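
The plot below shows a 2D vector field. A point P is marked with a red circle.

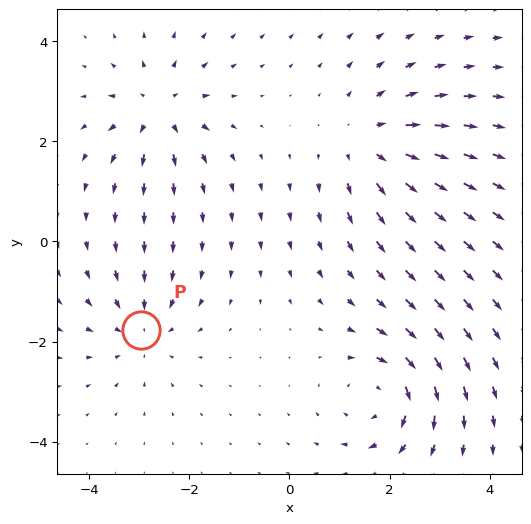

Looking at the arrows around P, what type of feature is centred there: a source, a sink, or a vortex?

At P (-3.0, -1.8) the arrows converge inward. Divergence about -4, curl ≈0 — negative divergence with near-zero curl is a sink.

sink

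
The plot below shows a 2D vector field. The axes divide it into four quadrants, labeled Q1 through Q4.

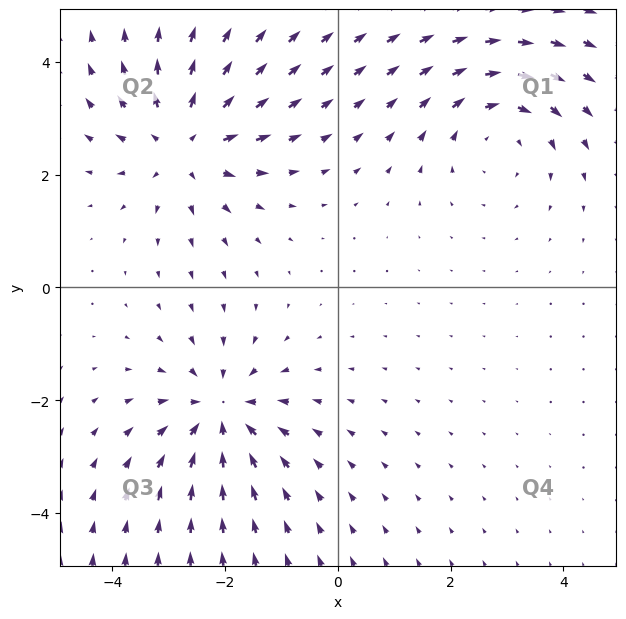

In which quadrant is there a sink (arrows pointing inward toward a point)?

The sink sits at approximately (-2.1, -2.2), which lies in quadrant Q3. The divergence there is about -5, negative as expected for a sink.

Q3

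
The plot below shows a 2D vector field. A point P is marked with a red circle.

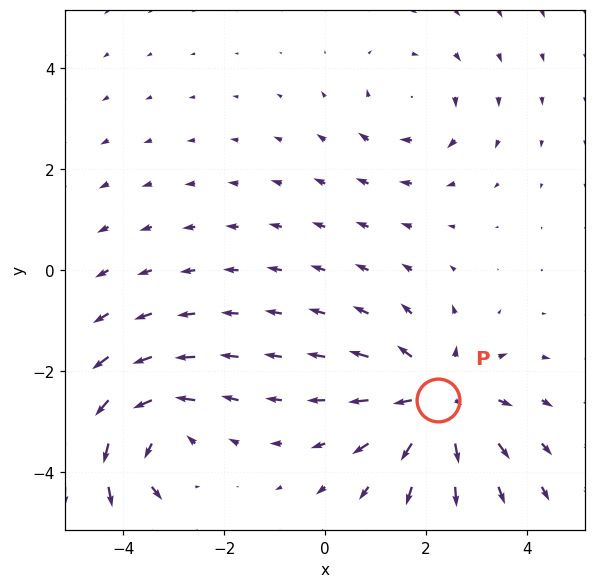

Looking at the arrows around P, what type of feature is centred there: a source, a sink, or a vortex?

At P (2.2, -2.6) the arrows spread outward. Divergence about +4, curl ≈0 — positive divergence with near-zero curl is a source.

source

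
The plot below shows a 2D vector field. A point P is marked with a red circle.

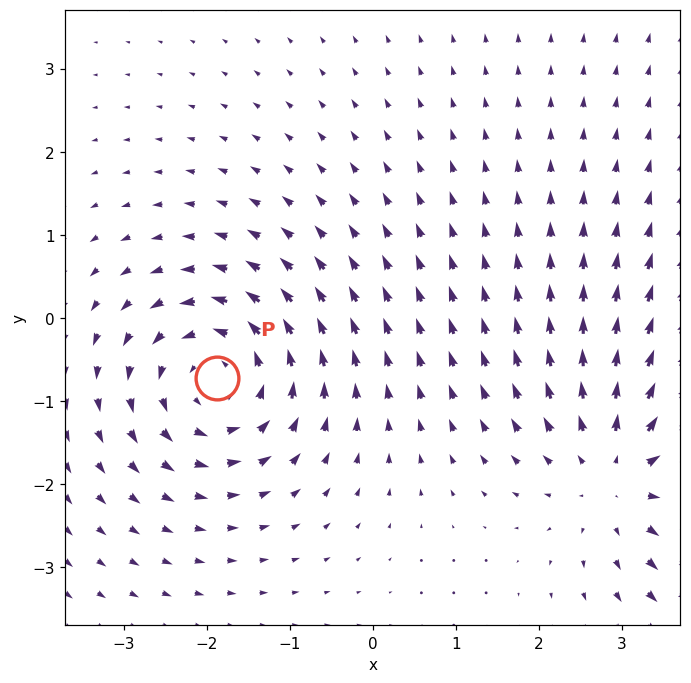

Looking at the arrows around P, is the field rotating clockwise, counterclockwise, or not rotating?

Near P at (-1.9, -0.7) the arrows circulate counterclockwise. The curl (z-component) there is about +5; positive curl means counterclockwise rotation.

counterclockwise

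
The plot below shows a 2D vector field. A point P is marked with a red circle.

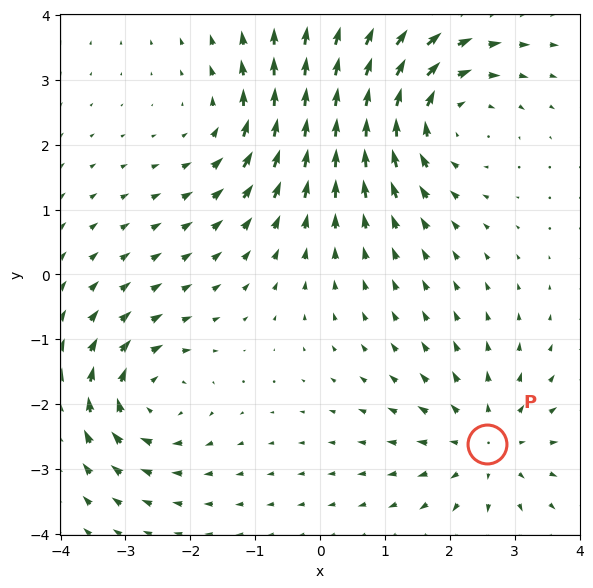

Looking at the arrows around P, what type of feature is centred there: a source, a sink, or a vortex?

At P (2.6, -2.6) the arrows spread outward. Divergence about +3, curl ≈0 — positive divergence with near-zero curl is a source.

source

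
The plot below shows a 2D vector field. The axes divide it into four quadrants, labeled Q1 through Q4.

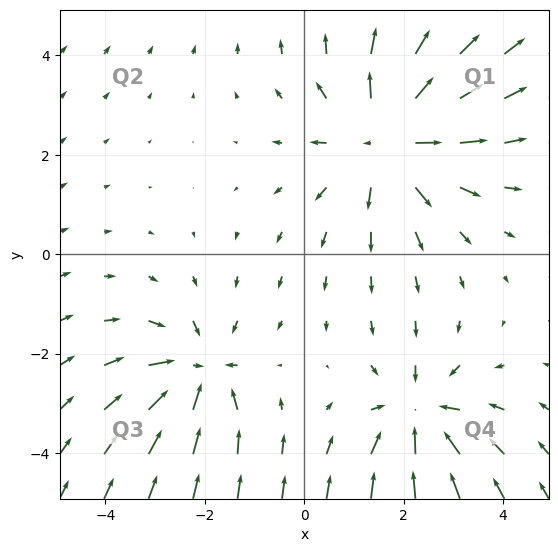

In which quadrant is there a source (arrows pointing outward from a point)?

The source sits at approximately (1.7, 2.3), which lies in quadrant Q1. The divergence there is about +4, positive as expected for a source.

Q1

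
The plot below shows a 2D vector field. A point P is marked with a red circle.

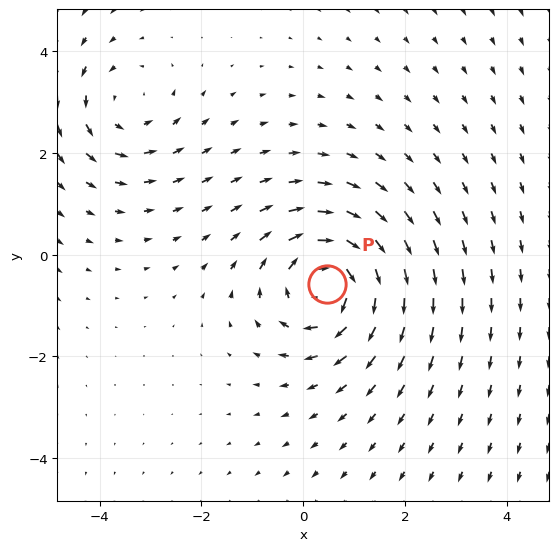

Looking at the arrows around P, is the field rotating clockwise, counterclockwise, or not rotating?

Near P at (0.5, -0.6) the arrows circulate clockwise. The curl (z-component) there is about -5; negative curl means clockwise rotation.

clockwise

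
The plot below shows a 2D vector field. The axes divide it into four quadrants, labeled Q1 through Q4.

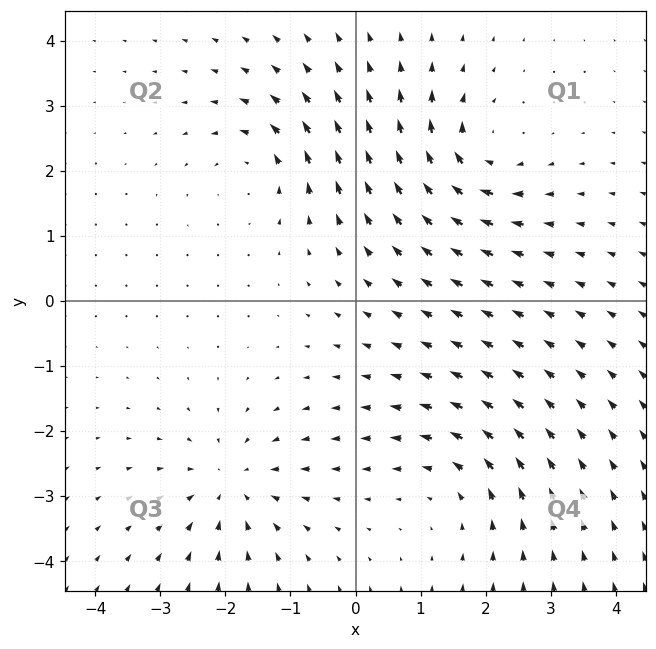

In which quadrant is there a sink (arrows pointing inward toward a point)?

The sink sits at approximately (-1.9, -2.8), which lies in quadrant Q3. The divergence there is about -4, negative as expected for a sink.

Q3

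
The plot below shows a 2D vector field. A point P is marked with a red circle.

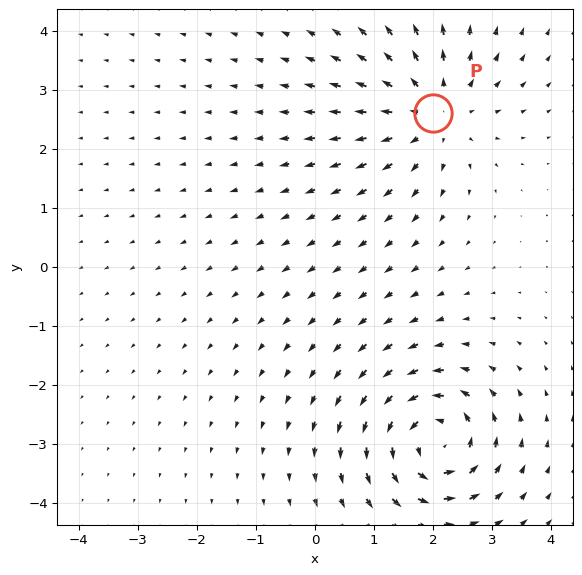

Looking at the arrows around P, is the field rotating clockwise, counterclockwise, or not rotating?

Near P at (2.0, 2.6) the arrows show no circulation. The curl there is ≈0.

not rotating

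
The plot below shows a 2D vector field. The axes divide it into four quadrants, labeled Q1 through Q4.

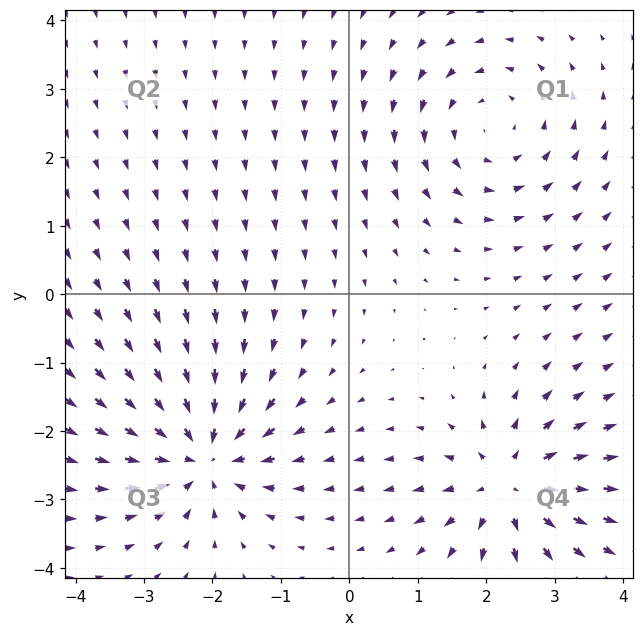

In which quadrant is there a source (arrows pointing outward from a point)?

The source sits at approximately (2.3, -2.8), which lies in quadrant Q4. The divergence there is about +6, positive as expected for a source.

Q4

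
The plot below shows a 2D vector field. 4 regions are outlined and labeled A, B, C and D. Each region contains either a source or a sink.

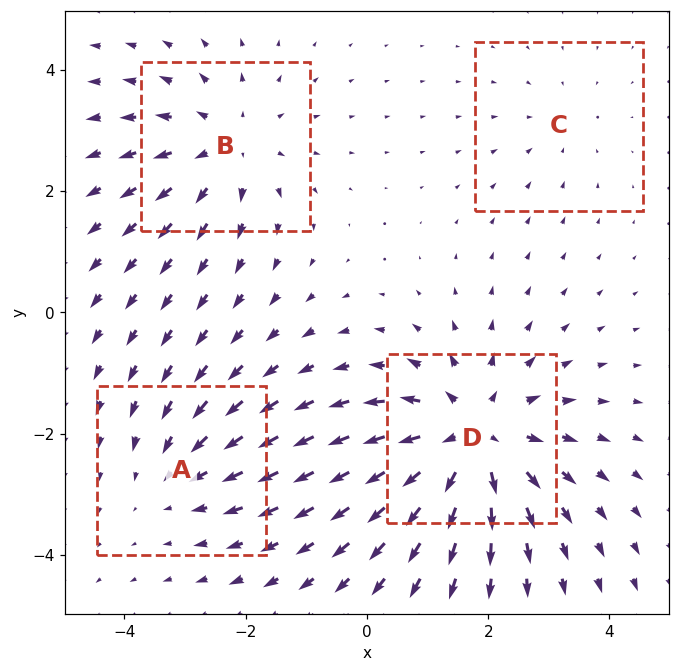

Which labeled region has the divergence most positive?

D

Divergence at each region's feature centre — A: about -3, B: about +4, C: about -2, D: about +6. Region D is most positive.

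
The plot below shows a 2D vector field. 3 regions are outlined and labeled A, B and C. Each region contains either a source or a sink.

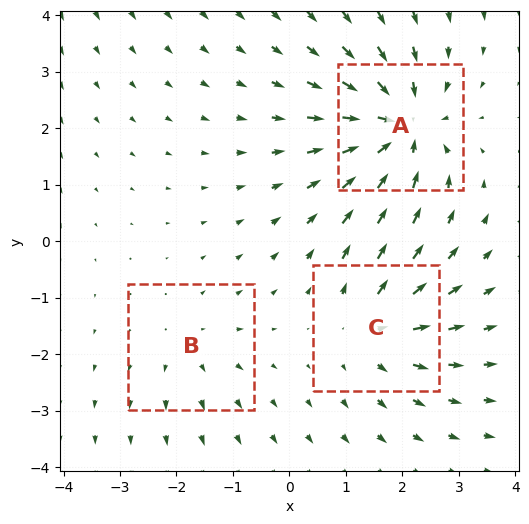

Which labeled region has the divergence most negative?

Divergence at each region's feature centre — A: about -5, B: about +2, C: about +3. Region A is most negative.

A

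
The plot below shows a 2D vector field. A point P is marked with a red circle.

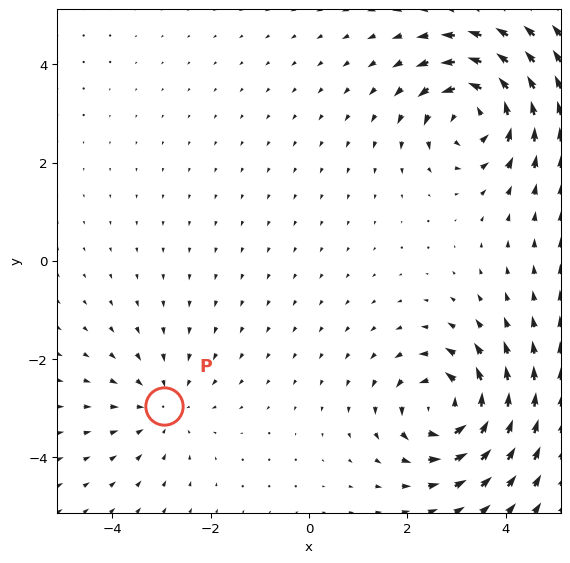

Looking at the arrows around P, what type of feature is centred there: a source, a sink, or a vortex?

At P (-3.0, -3.0) the arrows converge inward. Divergence about -3, curl ≈0 — negative divergence with near-zero curl is a sink.

sink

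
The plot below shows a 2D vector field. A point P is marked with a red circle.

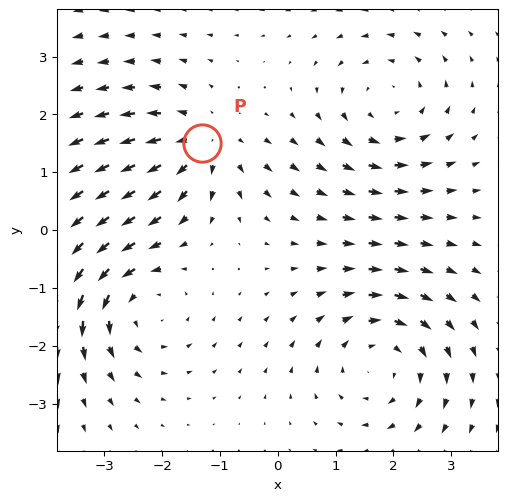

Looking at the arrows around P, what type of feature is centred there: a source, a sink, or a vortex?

source

At P (-1.3, 1.5) the arrows spread outward. Divergence about +5, curl ≈0 — positive divergence with near-zero curl is a source.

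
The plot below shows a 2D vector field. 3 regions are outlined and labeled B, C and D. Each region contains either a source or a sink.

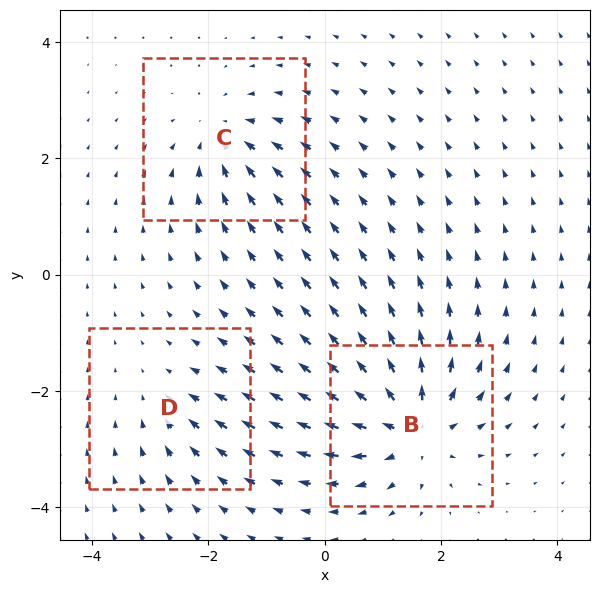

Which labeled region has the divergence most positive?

B

Divergence at each region's feature centre — B: about +6, C: about -4, D: about -2. Region B is most positive.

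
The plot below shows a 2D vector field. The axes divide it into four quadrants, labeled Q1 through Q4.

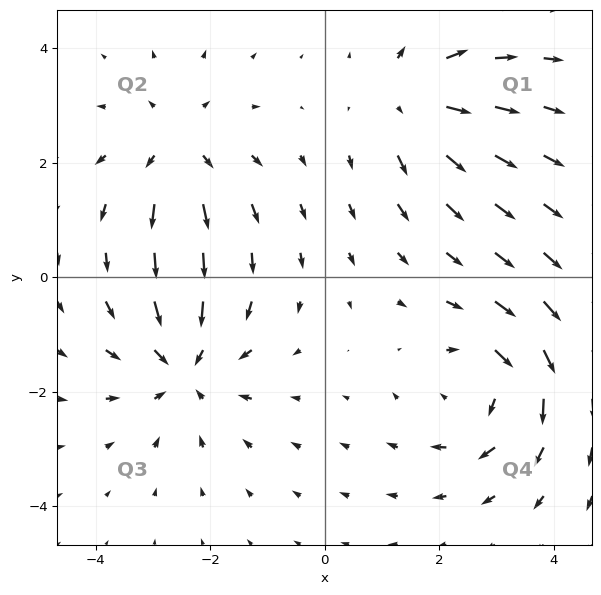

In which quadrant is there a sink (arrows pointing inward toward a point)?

The sink sits at approximately (-2.5, -1.6), which lies in quadrant Q3. The divergence there is about -4, negative as expected for a sink.

Q3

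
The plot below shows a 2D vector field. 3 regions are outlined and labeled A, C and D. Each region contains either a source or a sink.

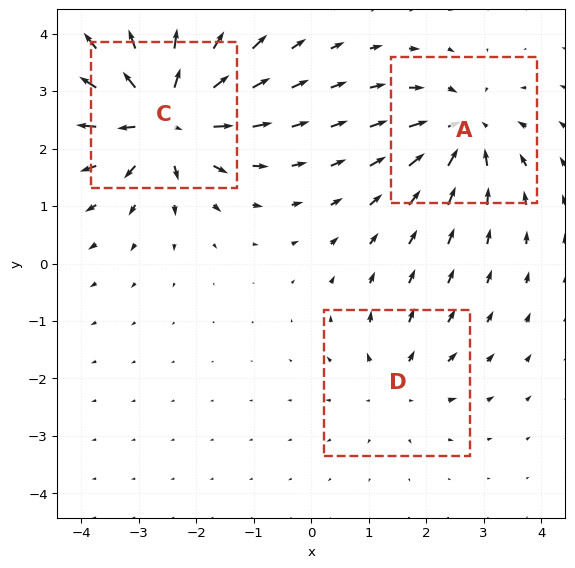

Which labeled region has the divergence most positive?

Divergence at each region's feature centre — A: about -4, C: about +6, D: about +2. Region C is most positive.

C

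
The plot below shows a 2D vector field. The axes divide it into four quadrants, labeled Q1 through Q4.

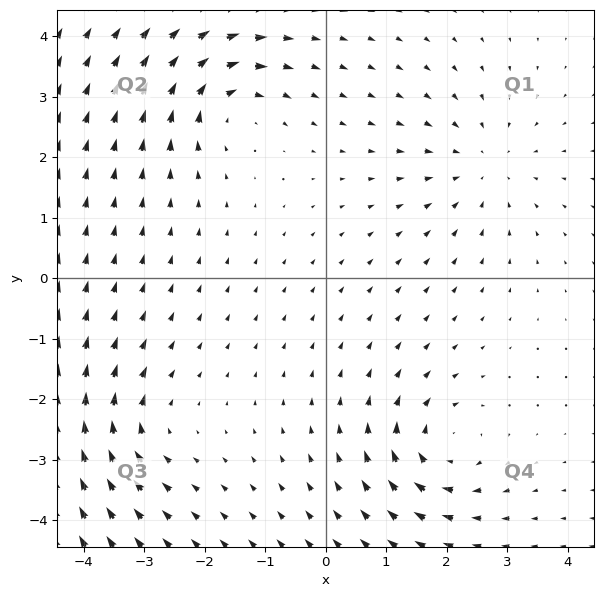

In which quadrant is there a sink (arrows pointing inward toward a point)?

Q1

The sink sits at approximately (2.6, 1.9), which lies in quadrant Q1. The divergence there is about -3, negative as expected for a sink.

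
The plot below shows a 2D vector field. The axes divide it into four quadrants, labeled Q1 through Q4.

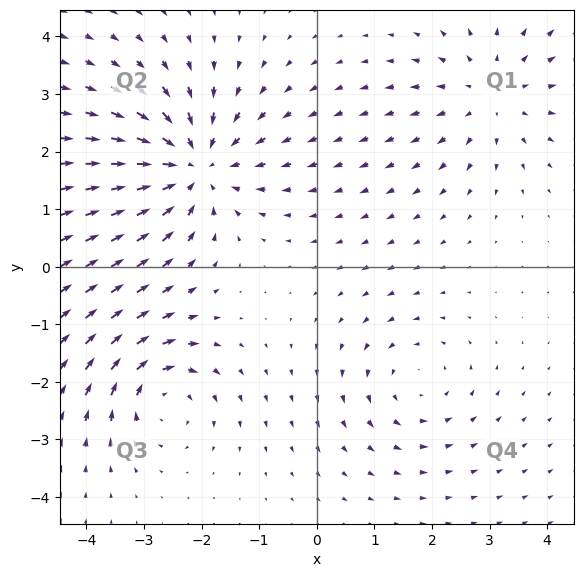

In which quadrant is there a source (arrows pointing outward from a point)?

Q1

The source sits at approximately (3.0, 3.0), which lies in quadrant Q1. The divergence there is about +3, positive as expected for a source.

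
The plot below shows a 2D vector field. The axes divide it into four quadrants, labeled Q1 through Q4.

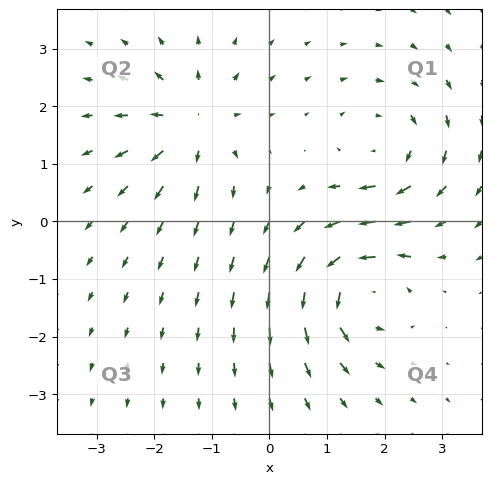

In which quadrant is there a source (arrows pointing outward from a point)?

Q2

The source sits at approximately (-1.3, 1.7), which lies in quadrant Q2. The divergence there is about +5, positive as expected for a source.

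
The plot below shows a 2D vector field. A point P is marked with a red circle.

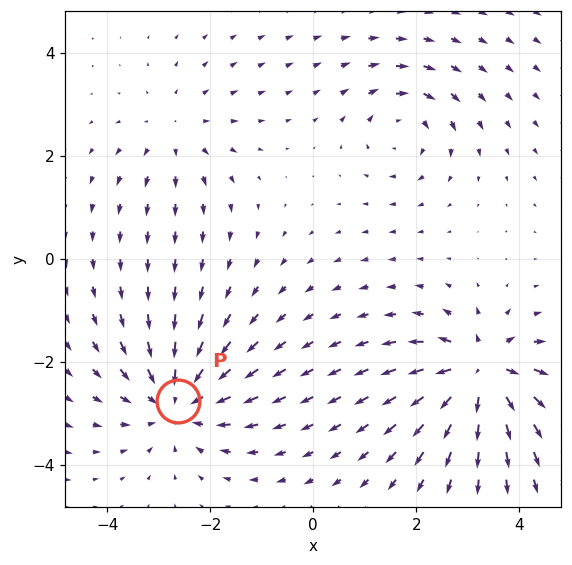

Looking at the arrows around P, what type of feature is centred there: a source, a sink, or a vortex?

sink

At P (-2.6, -2.8) the arrows converge inward. Divergence about -4, curl ≈0 — negative divergence with near-zero curl is a sink.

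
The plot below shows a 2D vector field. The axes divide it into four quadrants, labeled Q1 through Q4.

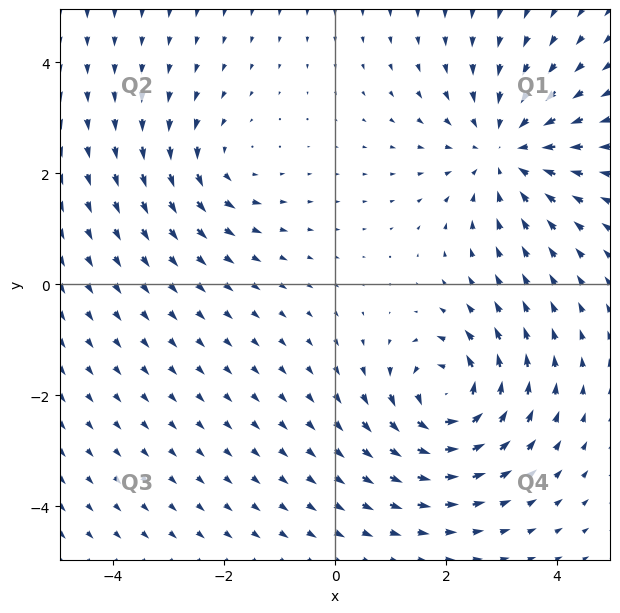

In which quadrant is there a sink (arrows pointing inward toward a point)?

The sink sits at approximately (3.1, 2.4), which lies in quadrant Q1. The divergence there is about -4, negative as expected for a sink.

Q1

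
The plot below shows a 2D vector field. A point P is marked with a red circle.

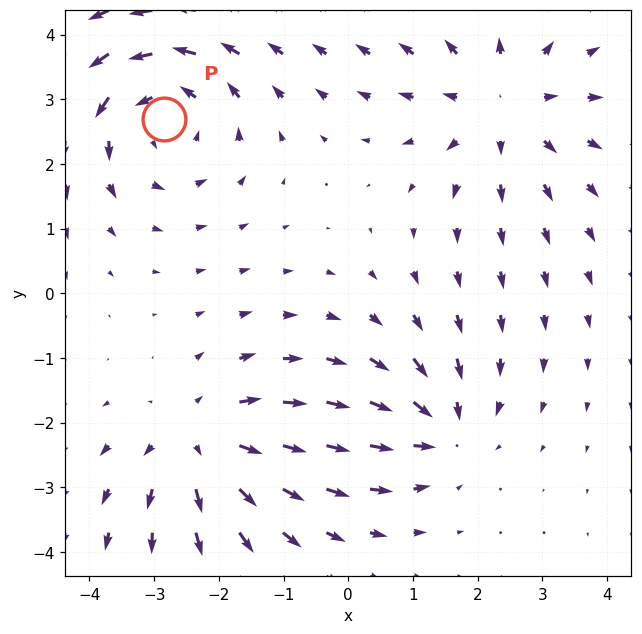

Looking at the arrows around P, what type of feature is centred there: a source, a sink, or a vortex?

At P (-2.8, 2.7) the arrows circulate counterclockwise. Divergence ≈0, curl about +4 — near-zero divergence with nonzero curl is a vortex.

vortex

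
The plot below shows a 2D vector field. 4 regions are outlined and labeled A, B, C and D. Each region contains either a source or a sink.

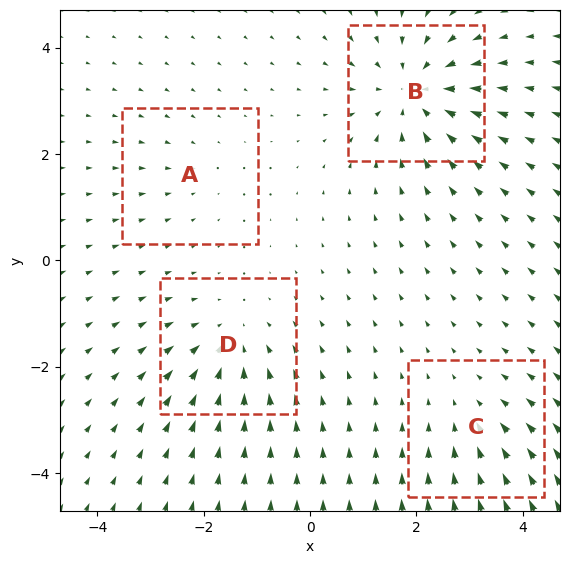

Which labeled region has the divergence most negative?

B

Divergence at each region's feature centre — A: about -2, B: about -6, C: about -3, D: about -4. Region B is most negative.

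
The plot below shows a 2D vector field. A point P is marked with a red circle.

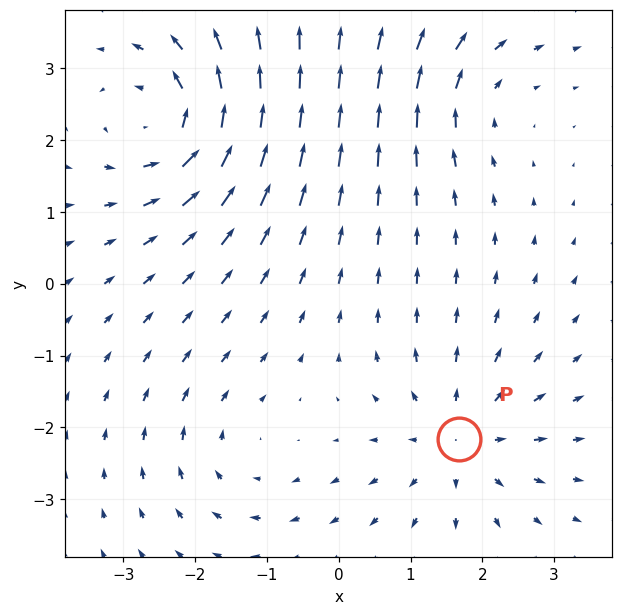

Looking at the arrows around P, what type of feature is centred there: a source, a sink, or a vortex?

At P (1.7, -2.2) the arrows spread outward. Divergence about +4, curl ≈0 — positive divergence with near-zero curl is a source.

source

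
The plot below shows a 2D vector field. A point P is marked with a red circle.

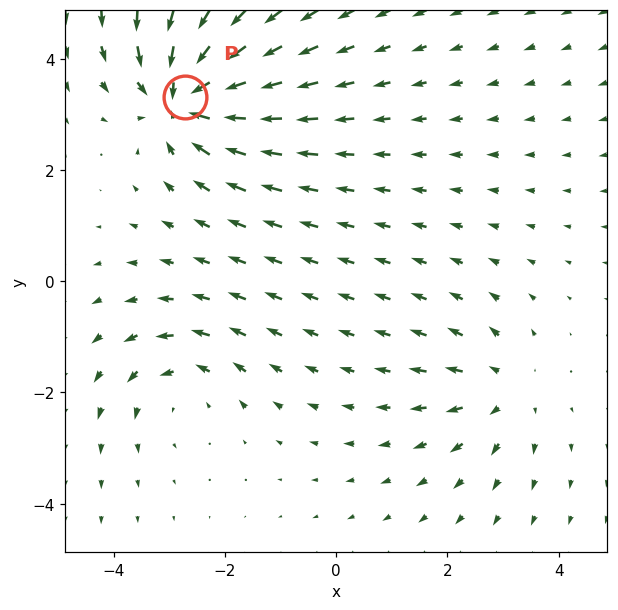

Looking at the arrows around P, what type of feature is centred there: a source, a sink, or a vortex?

sink

At P (-2.7, 3.3) the arrows converge inward. Divergence about -6, curl ≈0 — negative divergence with near-zero curl is a sink.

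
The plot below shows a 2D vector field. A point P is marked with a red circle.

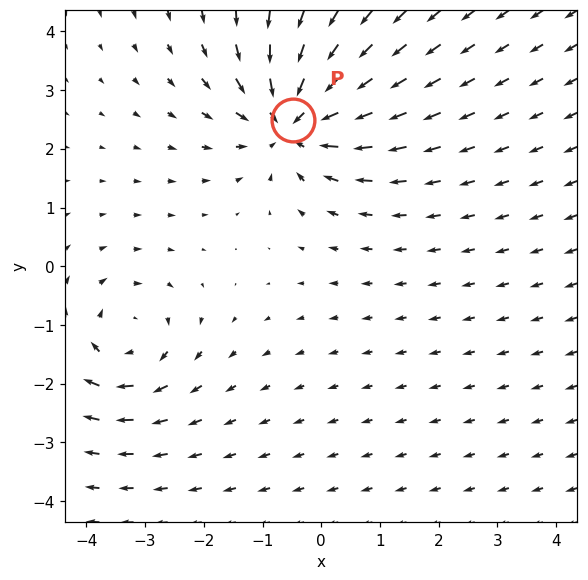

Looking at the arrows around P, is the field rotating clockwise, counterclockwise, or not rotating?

not rotating

Near P at (-0.5, 2.5) the arrows show no circulation. The curl there is ≈0.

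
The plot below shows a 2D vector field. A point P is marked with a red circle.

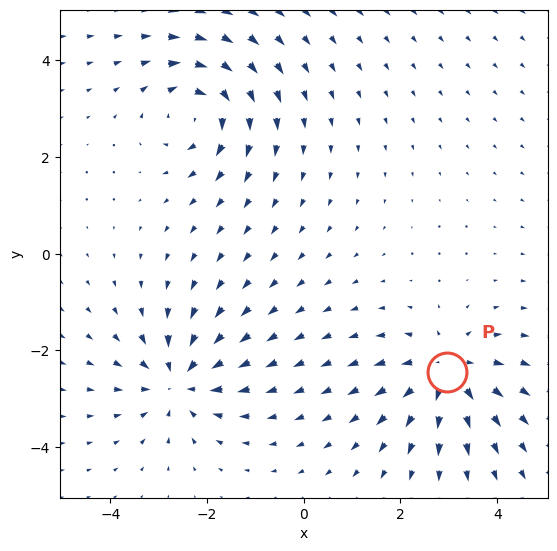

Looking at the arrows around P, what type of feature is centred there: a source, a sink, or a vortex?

source

At P (3.0, -2.4) the arrows spread outward. Divergence about +5, curl ≈0 — positive divergence with near-zero curl is a source.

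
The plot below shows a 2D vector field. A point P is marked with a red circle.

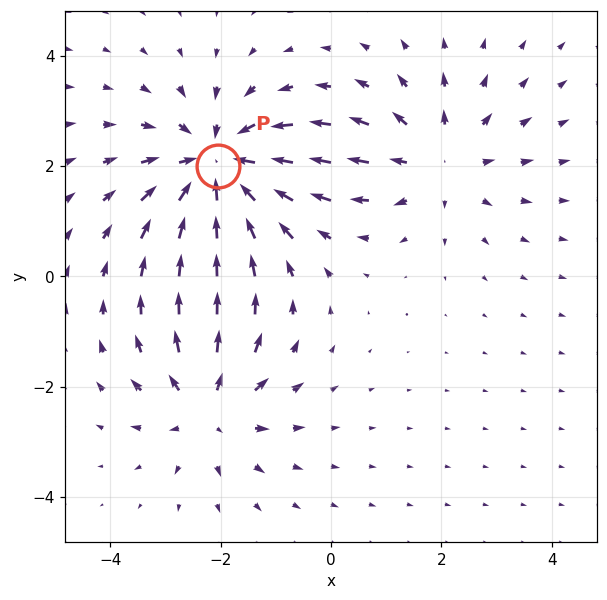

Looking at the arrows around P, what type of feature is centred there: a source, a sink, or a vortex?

sink

At P (-2.0, 2.0) the arrows converge inward. Divergence about -4, curl ≈0 — negative divergence with near-zero curl is a sink.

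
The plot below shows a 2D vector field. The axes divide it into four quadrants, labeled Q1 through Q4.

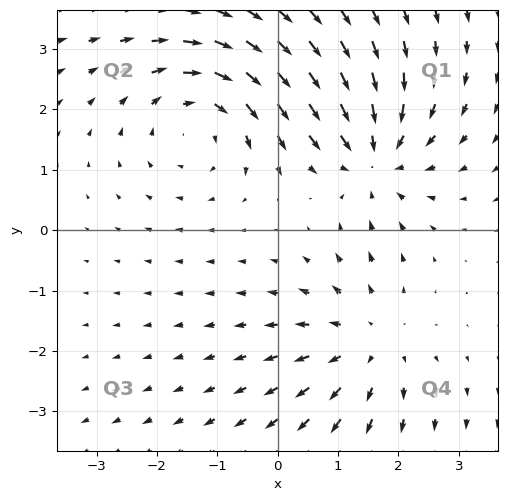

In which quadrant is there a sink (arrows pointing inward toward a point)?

The sink sits at approximately (1.6, 1.2), which lies in quadrant Q1. The divergence there is about -4, negative as expected for a sink.

Q1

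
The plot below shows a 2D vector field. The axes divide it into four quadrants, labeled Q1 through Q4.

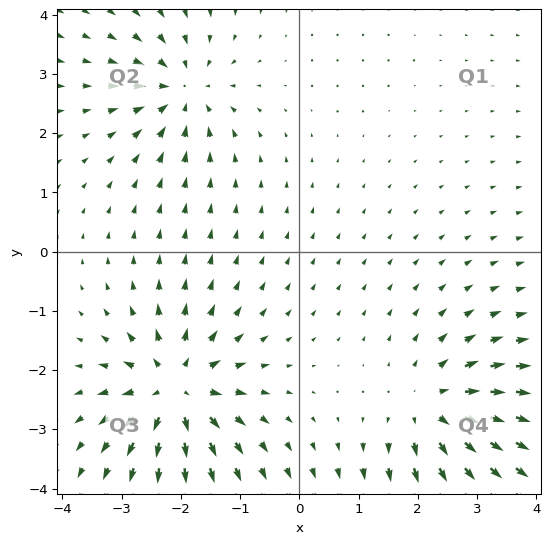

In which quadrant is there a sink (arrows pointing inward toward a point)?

The sink sits at approximately (-2.0, 2.7), which lies in quadrant Q2. The divergence there is about -4, negative as expected for a sink.

Q2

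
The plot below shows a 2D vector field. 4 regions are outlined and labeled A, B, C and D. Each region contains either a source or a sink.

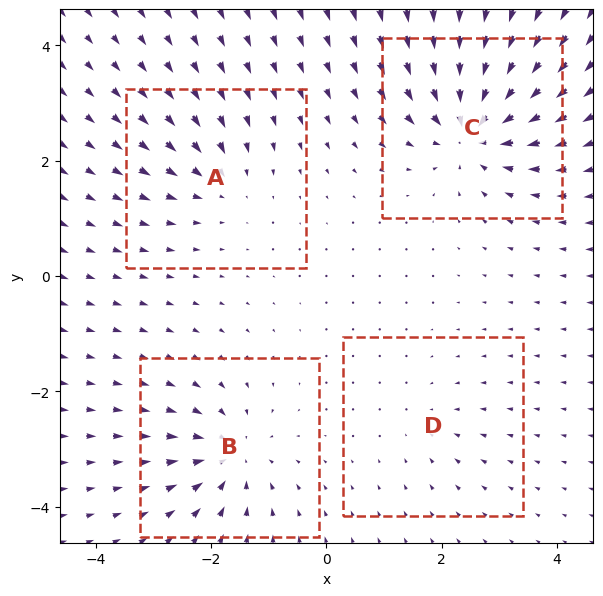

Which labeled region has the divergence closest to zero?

Divergence at each region's feature centre — A: about -4, B: about -6, C: about -8, D: about -2. Region D is closest to zero.

D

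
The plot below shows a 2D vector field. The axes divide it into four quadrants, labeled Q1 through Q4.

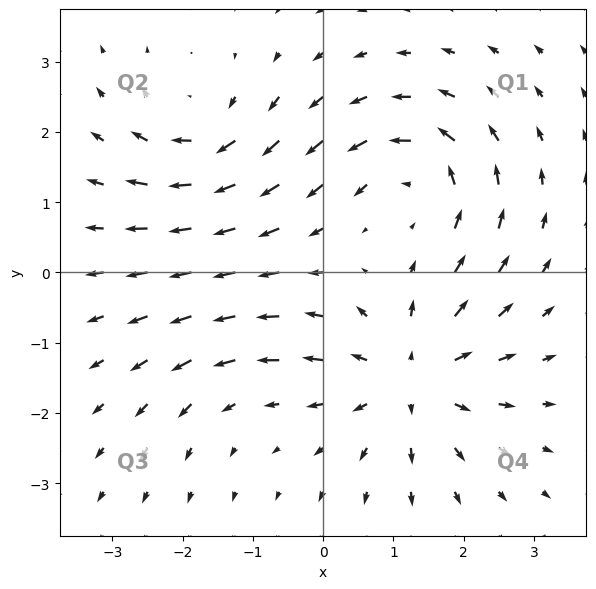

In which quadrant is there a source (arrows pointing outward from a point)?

The source sits at approximately (1.3, -1.5), which lies in quadrant Q4. The divergence there is about +6, positive as expected for a source.

Q4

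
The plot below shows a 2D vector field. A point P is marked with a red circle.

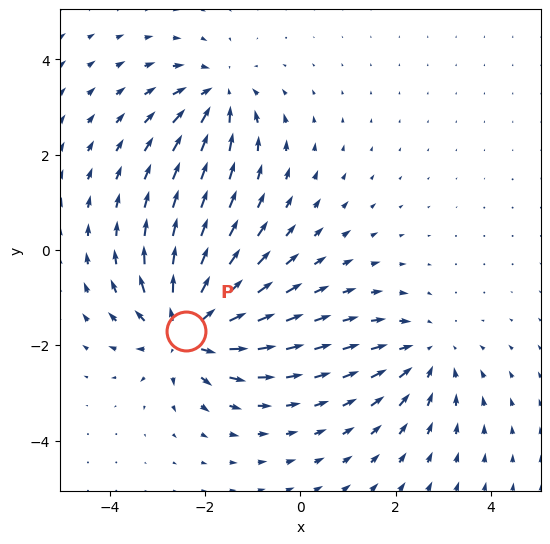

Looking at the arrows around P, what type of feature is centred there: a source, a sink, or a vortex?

source

At P (-2.4, -1.7) the arrows spread outward. Divergence about +5, curl ≈0 — positive divergence with near-zero curl is a source.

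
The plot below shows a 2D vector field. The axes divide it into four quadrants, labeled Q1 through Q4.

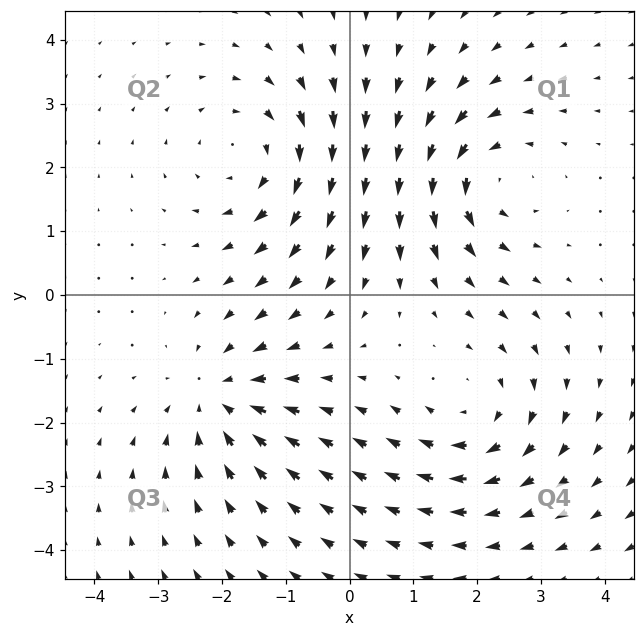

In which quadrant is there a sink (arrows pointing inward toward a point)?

Q3

The sink sits at approximately (-2.0, -1.6), which lies in quadrant Q3. The divergence there is about -4, negative as expected for a sink.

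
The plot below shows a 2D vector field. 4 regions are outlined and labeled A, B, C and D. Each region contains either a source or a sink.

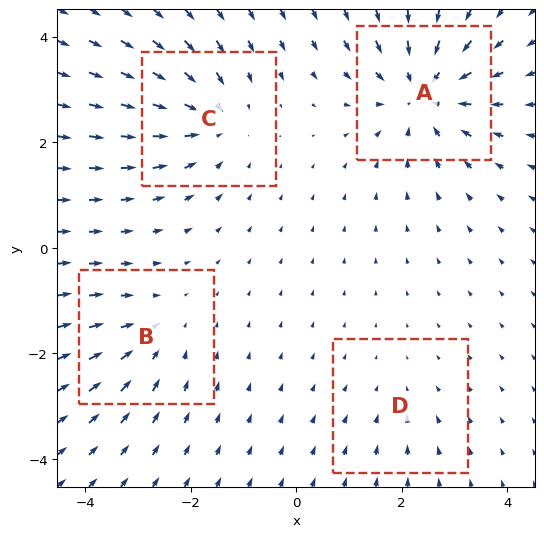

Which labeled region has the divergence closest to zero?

Divergence at each region's feature centre — A: about -6, B: about -3, C: about -5, D: about -2. Region D is closest to zero.

D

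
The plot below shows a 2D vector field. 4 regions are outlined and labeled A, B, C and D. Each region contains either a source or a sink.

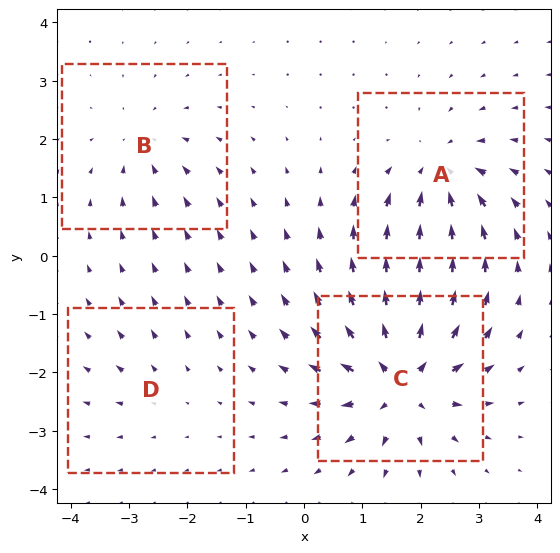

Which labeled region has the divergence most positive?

C

Divergence at each region's feature centre — A: about -6, B: about -4, C: about +9, D: about +2. Region C is most positive.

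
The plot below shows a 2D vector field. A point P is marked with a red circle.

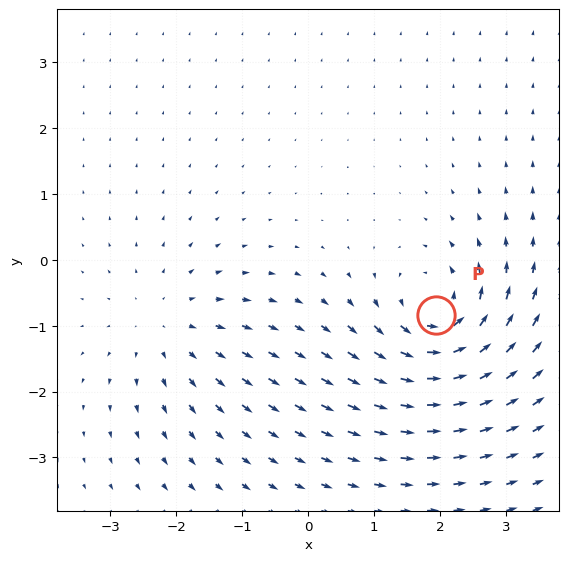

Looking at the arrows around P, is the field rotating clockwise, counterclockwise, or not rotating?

Near P at (1.9, -0.8) the arrows circulate counterclockwise. The curl (z-component) there is about +5; positive curl means counterclockwise rotation.

counterclockwise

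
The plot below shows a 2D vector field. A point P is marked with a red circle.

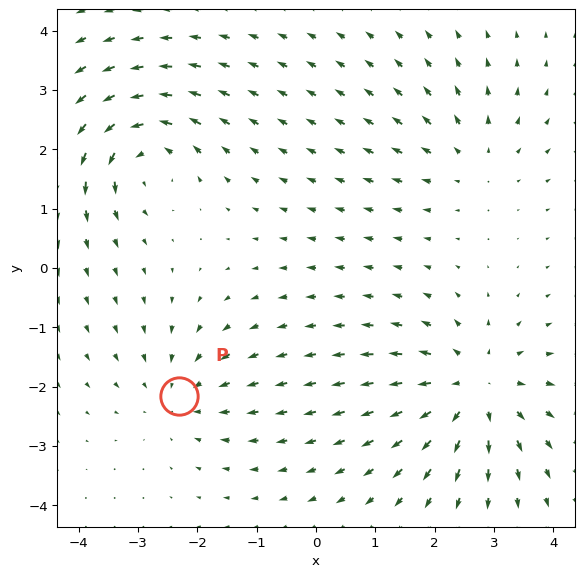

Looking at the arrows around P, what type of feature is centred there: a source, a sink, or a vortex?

At P (-2.3, -2.2) the arrows converge inward. Divergence about -3, curl ≈0 — negative divergence with near-zero curl is a sink.

sink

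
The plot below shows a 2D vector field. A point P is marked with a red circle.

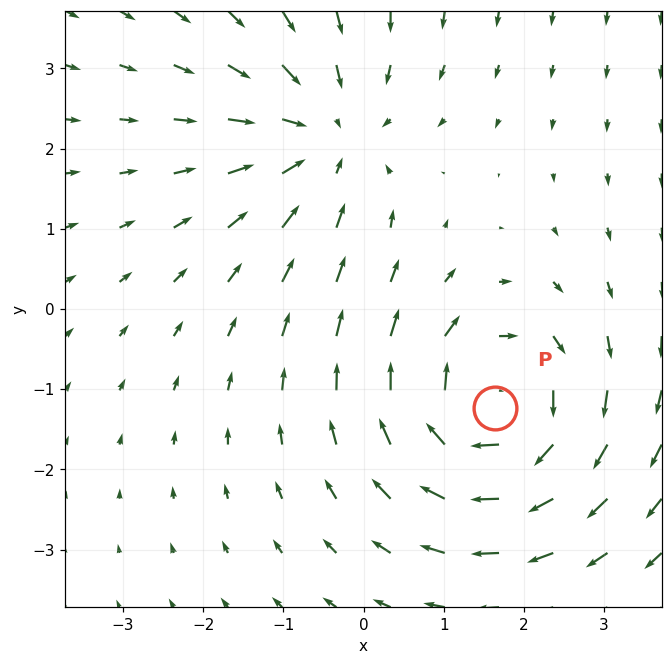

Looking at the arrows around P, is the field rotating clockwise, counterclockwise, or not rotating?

clockwise

Near P at (1.6, -1.2) the arrows circulate clockwise. The curl (z-component) there is about -4; negative curl means clockwise rotation.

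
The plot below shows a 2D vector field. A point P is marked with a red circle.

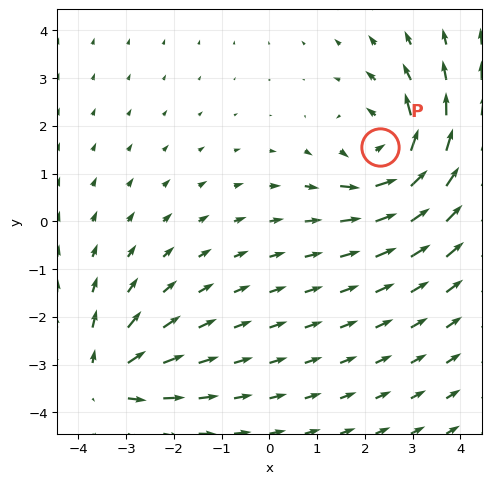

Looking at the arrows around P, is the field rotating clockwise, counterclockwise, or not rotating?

counterclockwise

Near P at (2.3, 1.6) the arrows circulate counterclockwise. The curl (z-component) there is about +3; positive curl means counterclockwise rotation.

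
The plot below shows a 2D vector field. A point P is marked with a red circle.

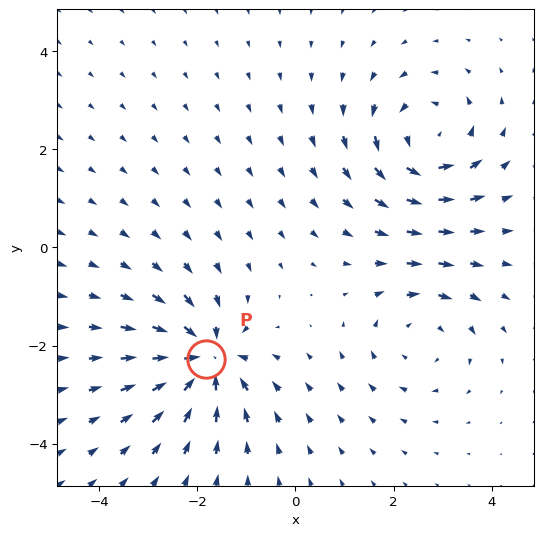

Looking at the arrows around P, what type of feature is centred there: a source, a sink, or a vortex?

sink

At P (-1.8, -2.3) the arrows converge inward. Divergence about -7, curl ≈0 — negative divergence with near-zero curl is a sink.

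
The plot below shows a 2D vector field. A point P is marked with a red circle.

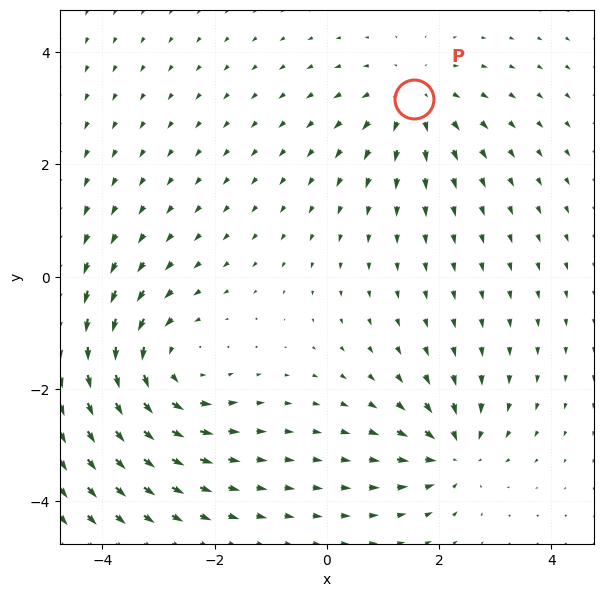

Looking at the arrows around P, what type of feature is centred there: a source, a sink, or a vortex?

source

At P (1.6, 3.2) the arrows spread outward. Divergence about +3, curl ≈0 — positive divergence with near-zero curl is a source.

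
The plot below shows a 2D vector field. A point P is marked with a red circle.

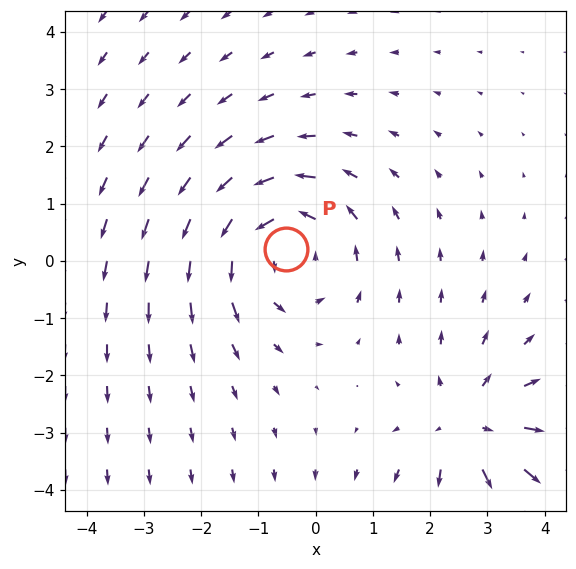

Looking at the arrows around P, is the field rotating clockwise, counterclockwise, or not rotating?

Near P at (-0.5, 0.2) the arrows circulate counterclockwise. The curl (z-component) there is about +3; positive curl means counterclockwise rotation.

counterclockwise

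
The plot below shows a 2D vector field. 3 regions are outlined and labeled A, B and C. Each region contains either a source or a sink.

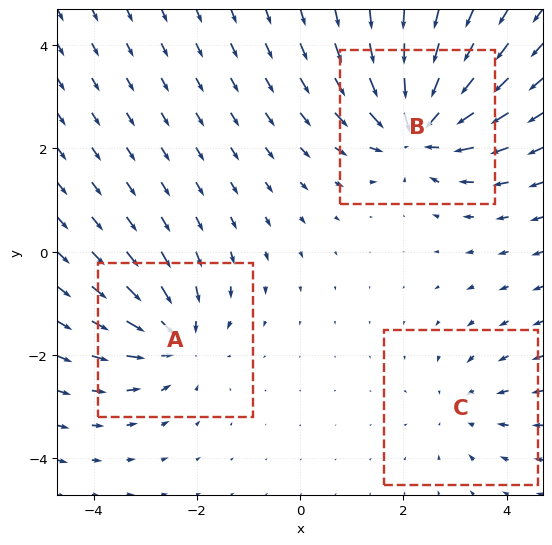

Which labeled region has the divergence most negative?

Divergence at each region's feature centre — A: about -3, B: about -5, C: about -2. Region B is most negative.

B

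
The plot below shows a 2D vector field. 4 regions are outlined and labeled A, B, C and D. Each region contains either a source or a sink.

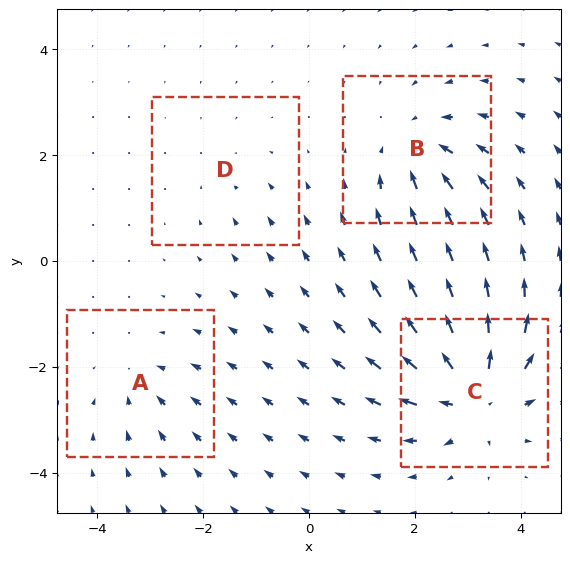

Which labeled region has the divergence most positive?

Divergence at each region's feature centre — A: about -3, B: about -5, C: about +8, D: about -2. Region C is most positive.

C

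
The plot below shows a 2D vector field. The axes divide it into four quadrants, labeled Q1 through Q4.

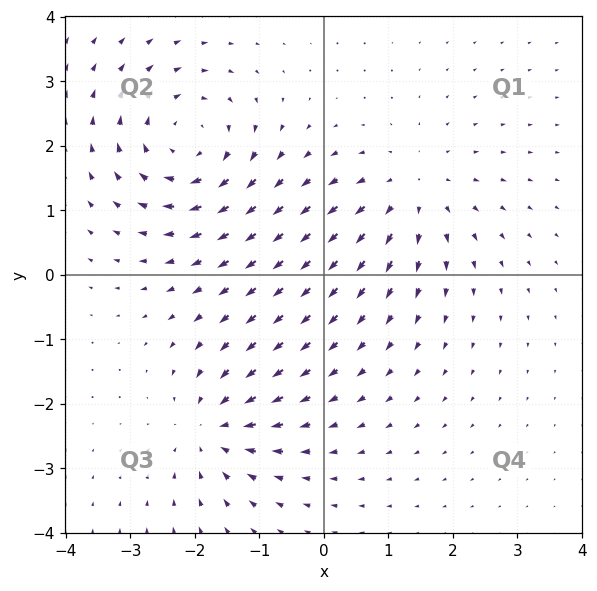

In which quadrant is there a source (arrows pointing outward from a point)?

The source sits at approximately (1.4, 1.3), which lies in quadrant Q1. The divergence there is about +3, positive as expected for a source.

Q1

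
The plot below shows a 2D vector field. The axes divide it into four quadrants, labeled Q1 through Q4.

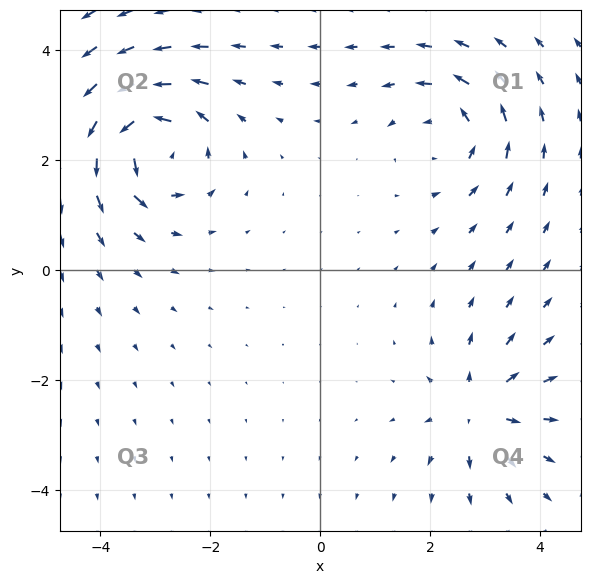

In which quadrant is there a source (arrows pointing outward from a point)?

The source sits at approximately (2.9, -2.5), which lies in quadrant Q4. The divergence there is about +4, positive as expected for a source.

Q4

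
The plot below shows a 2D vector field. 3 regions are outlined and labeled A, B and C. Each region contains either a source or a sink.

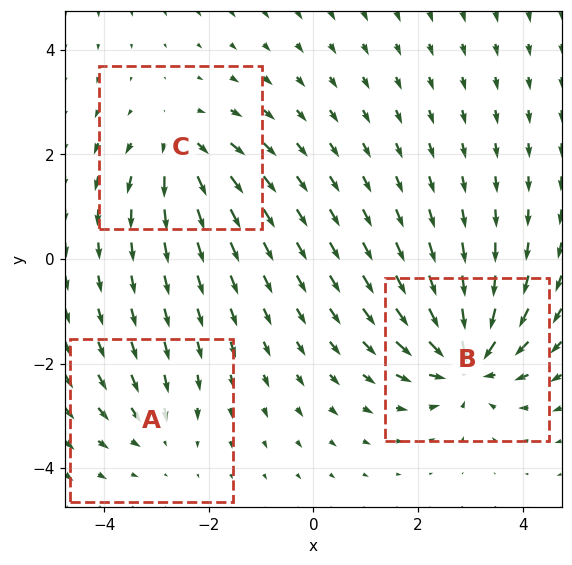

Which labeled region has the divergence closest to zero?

A

Divergence at each region's feature centre — A: about -3, B: about -6, C: about +4. Region A is closest to zero.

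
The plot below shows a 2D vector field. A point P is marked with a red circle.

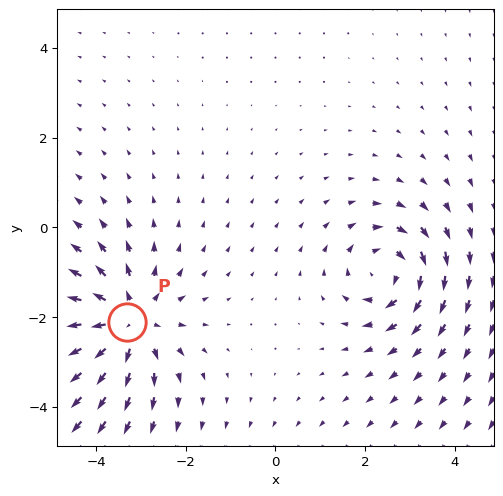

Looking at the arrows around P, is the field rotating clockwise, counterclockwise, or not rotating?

not rotating

Near P at (-3.3, -2.1) the arrows show no circulation. The curl there is ≈0.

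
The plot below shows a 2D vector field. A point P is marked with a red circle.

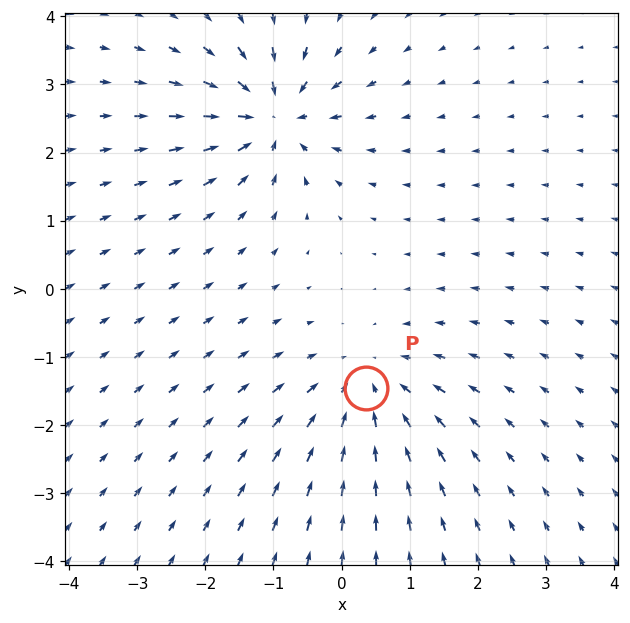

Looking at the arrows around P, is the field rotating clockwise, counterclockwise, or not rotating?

Near P at (0.4, -1.5) the arrows show no circulation. The curl there is ≈0.

not rotating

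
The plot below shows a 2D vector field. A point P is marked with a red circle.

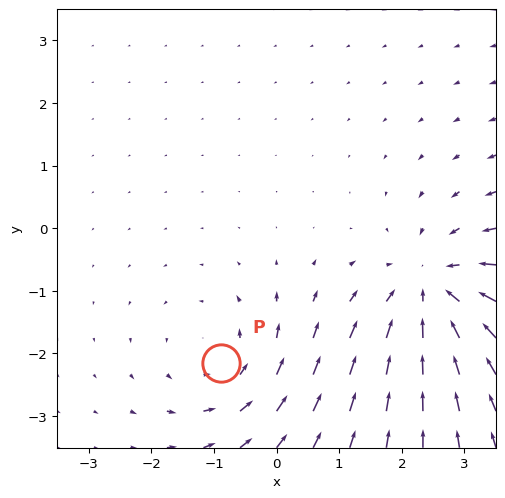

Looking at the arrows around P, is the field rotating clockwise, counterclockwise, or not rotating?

counterclockwise

Near P at (-0.9, -2.2) the arrows circulate counterclockwise. The curl (z-component) there is about +2; positive curl means counterclockwise rotation.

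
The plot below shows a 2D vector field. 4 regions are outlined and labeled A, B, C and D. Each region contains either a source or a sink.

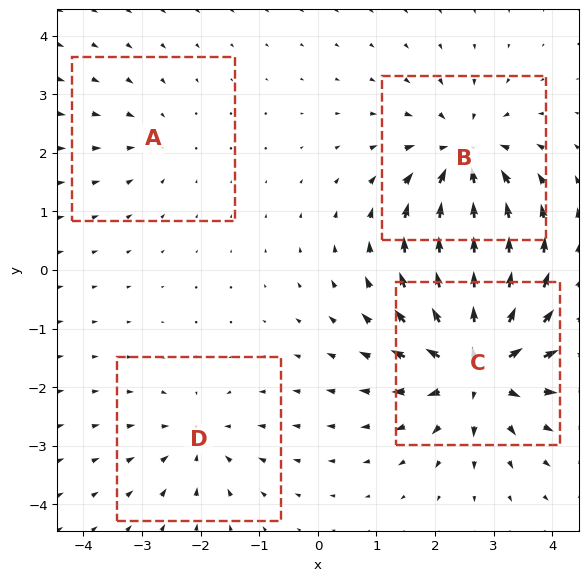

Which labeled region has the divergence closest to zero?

A

Divergence at each region's feature centre — A: about -2, B: about -6, C: about +8, D: about -4. Region A is closest to zero.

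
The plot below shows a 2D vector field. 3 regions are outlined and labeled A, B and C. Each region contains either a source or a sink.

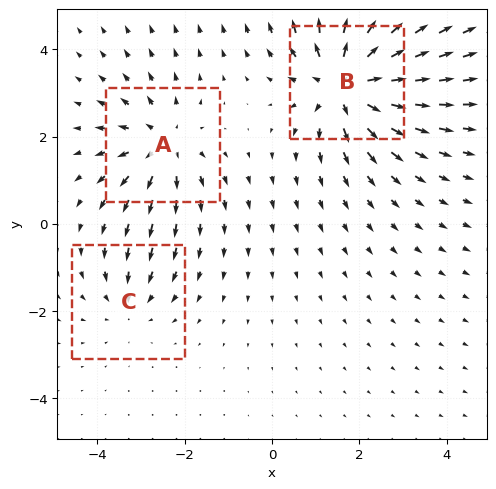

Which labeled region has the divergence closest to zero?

C

Divergence at each region's feature centre — A: about +3, B: about +5, C: about -2. Region C is closest to zero.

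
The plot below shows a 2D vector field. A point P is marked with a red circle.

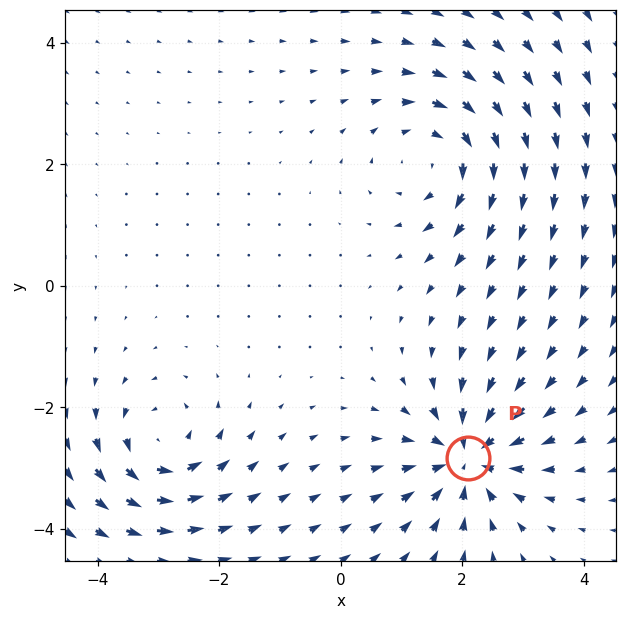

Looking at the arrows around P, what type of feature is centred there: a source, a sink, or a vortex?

At P (2.1, -2.8) the arrows converge inward. Divergence about -5, curl ≈0 — negative divergence with near-zero curl is a sink.

sink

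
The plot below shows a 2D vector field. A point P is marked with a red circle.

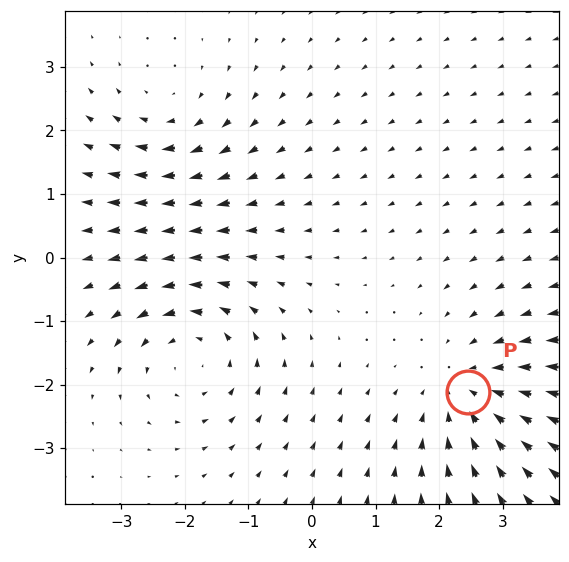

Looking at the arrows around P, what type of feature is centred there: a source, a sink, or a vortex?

sink

At P (2.4, -2.1) the arrows converge inward. Divergence about -4, curl ≈0 — negative divergence with near-zero curl is a sink.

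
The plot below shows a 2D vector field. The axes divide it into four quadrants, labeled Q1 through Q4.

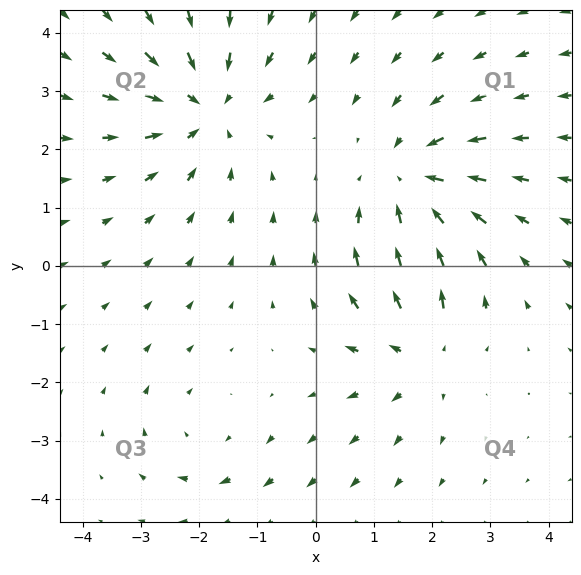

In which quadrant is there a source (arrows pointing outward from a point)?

Q4

The source sits at approximately (1.8, -1.5), which lies in quadrant Q4. The divergence there is about +4, positive as expected for a source.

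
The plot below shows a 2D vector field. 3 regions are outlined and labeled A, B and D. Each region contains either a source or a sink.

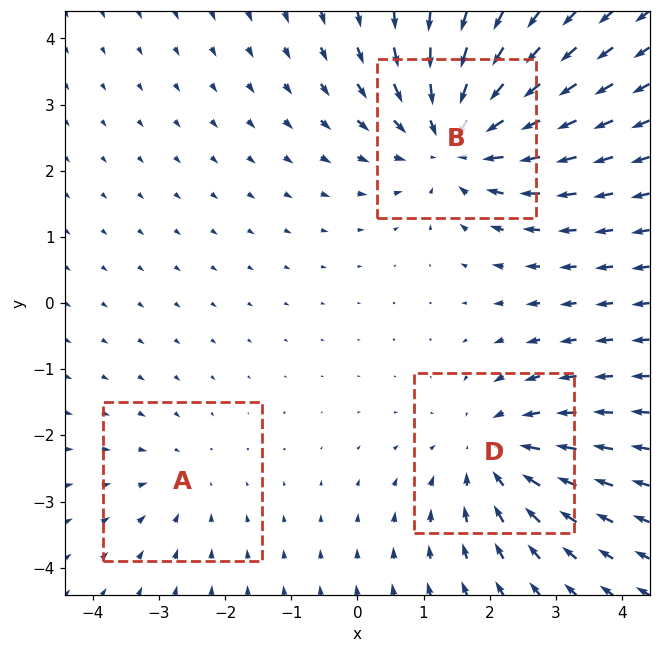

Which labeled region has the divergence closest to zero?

Divergence at each region's feature centre — A: about -2, B: about -4, D: about -3. Region A is closest to zero.

A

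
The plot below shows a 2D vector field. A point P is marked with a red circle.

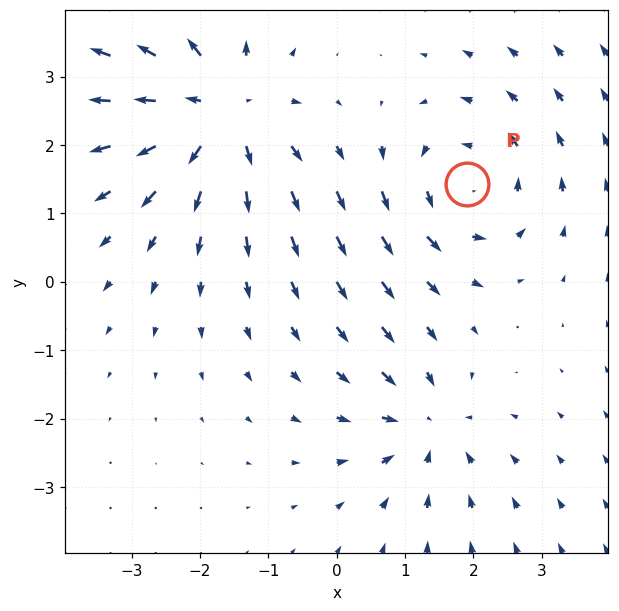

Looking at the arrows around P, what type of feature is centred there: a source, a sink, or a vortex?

vortex

At P (1.9, 1.4) the arrows circulate counterclockwise. Divergence ≈0, curl about +3 — near-zero divergence with nonzero curl is a vortex.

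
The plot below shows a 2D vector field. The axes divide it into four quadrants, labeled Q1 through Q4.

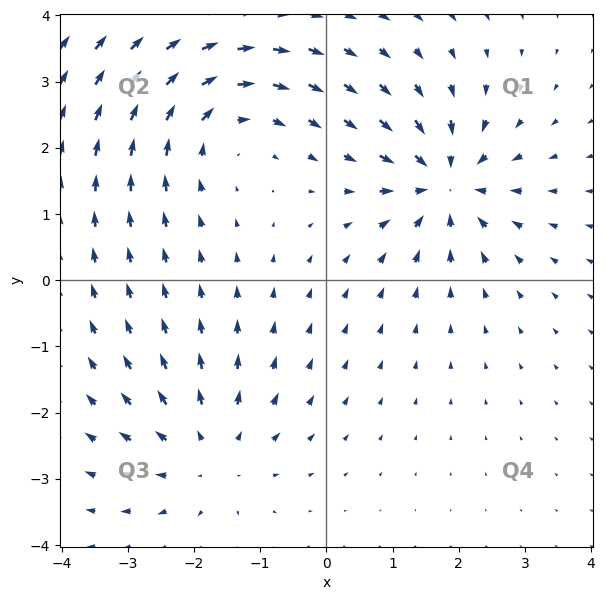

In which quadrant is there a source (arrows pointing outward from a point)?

Q3

The source sits at approximately (-1.8, -2.6), which lies in quadrant Q3. The divergence there is about +4, positive as expected for a source.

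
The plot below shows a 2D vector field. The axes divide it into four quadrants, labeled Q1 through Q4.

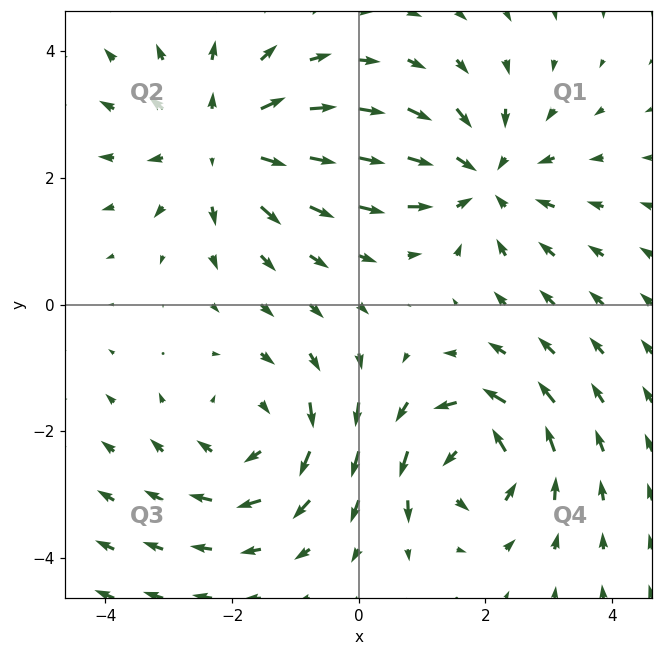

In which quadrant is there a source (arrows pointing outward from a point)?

The source sits at approximately (-2.2, 2.6), which lies in quadrant Q2. The divergence there is about +3, positive as expected for a source.

Q2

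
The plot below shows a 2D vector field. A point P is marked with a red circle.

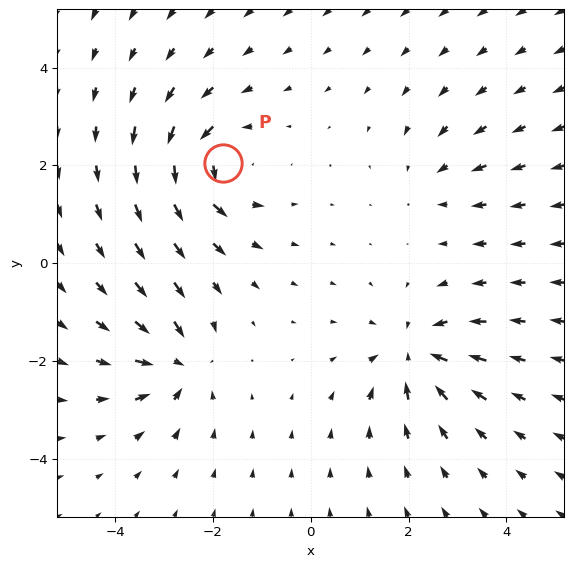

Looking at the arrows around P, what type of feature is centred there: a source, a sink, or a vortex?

vortex

At P (-1.8, 2.0) the arrows circulate counterclockwise. Divergence ≈0, curl about +6 — near-zero divergence with nonzero curl is a vortex.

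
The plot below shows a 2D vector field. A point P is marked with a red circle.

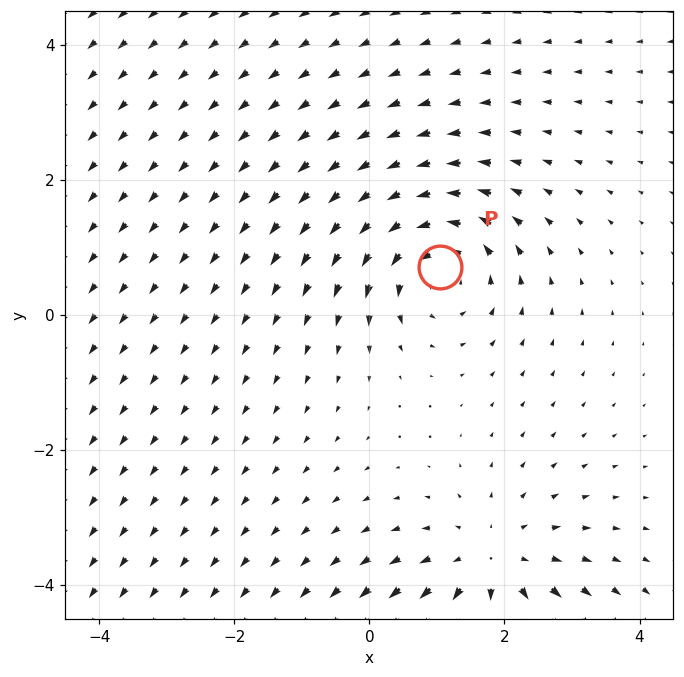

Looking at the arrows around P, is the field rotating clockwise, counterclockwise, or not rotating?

counterclockwise

Near P at (1.1, 0.7) the arrows circulate counterclockwise. The curl (z-component) there is about +3; positive curl means counterclockwise rotation.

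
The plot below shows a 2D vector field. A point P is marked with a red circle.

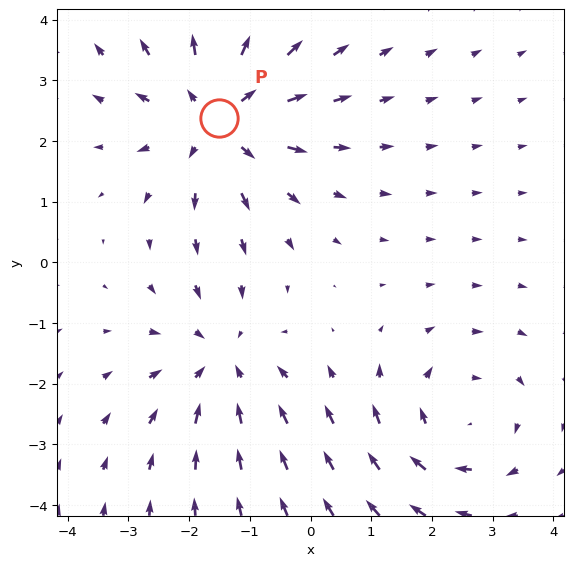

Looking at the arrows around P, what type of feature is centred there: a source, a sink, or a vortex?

At P (-1.5, 2.4) the arrows spread outward. Divergence about +4, curl ≈0 — positive divergence with near-zero curl is a source.

source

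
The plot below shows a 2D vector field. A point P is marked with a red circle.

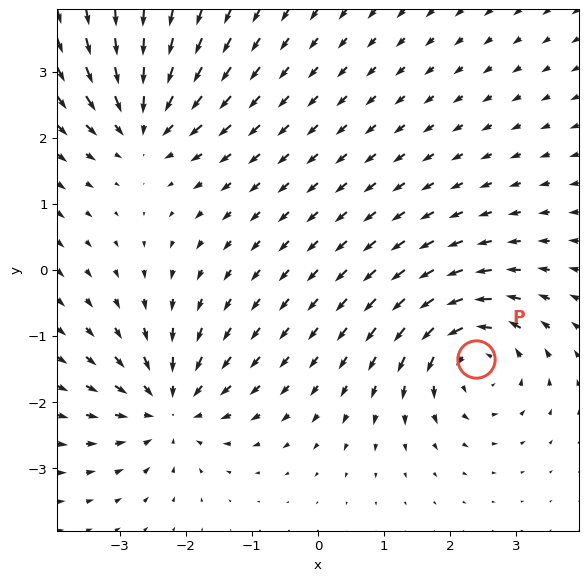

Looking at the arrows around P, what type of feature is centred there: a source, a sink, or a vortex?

vortex

At P (2.4, -1.3) the arrows circulate counterclockwise. Divergence ≈0, curl about +5 — near-zero divergence with nonzero curl is a vortex.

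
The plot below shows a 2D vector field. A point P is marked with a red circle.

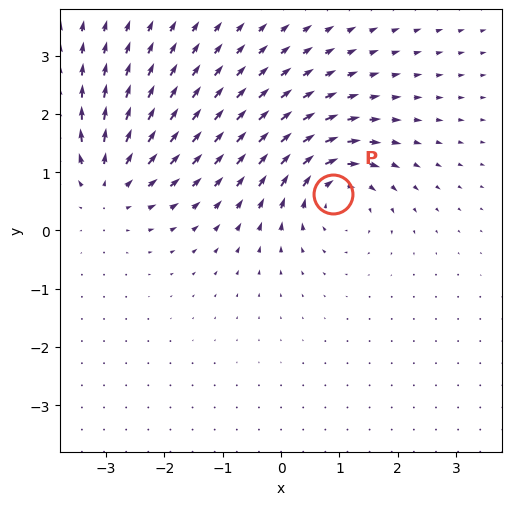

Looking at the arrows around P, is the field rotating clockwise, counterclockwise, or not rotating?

Near P at (0.9, 0.6) the arrows circulate clockwise. The curl (z-component) there is about -6; negative curl means clockwise rotation.

clockwise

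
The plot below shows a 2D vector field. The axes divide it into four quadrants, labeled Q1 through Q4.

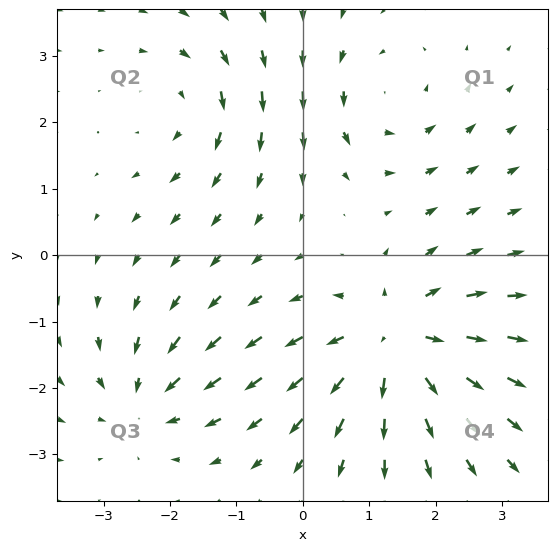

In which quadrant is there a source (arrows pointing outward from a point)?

The source sits at approximately (1.4, -1.3), which lies in quadrant Q4. The divergence there is about +5, positive as expected for a source.

Q4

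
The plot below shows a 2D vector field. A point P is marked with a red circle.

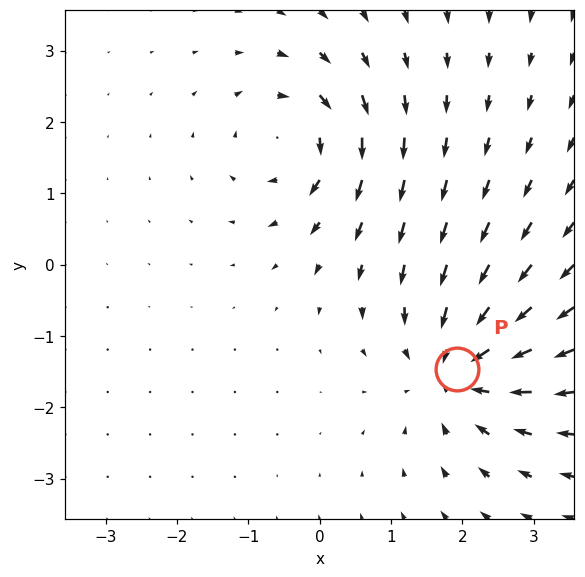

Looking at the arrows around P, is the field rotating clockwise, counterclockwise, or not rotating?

not rotating

Near P at (1.9, -1.5) the arrows show no circulation. The curl there is ≈0.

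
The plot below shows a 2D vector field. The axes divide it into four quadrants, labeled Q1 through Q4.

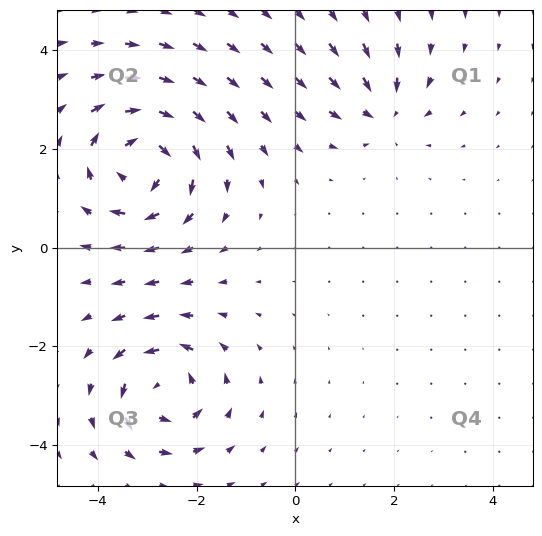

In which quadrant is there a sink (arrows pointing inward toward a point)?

Q1

The sink sits at approximately (1.8, 2.8), which lies in quadrant Q1. The divergence there is about -3, negative as expected for a sink.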